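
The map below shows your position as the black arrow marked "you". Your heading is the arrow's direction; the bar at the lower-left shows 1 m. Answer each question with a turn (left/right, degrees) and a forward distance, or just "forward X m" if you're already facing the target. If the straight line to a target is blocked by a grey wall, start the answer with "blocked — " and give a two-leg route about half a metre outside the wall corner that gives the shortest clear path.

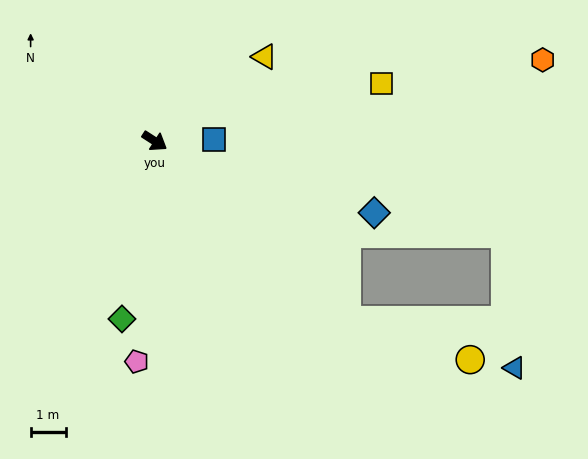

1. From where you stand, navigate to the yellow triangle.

turn left 70°, forward 4.0 m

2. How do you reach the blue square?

turn left 34°, forward 1.7 m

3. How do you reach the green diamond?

turn right 68°, forward 5.2 m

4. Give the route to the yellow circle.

blocked — turn right 10°, forward 7.5 m, then turn left 25°, forward 3.7 m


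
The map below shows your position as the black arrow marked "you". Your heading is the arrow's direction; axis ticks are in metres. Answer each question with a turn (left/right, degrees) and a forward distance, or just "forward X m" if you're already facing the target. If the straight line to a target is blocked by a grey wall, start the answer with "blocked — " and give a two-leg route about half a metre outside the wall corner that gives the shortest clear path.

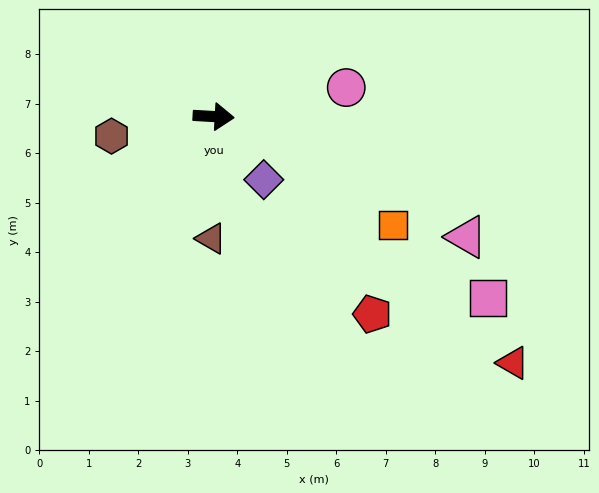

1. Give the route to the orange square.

turn right 28°, forward 4.2 m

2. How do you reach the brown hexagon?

turn right 166°, forward 2.1 m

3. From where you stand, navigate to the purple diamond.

turn right 48°, forward 1.6 m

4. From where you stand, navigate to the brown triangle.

turn right 88°, forward 2.5 m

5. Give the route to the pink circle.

turn left 16°, forward 2.7 m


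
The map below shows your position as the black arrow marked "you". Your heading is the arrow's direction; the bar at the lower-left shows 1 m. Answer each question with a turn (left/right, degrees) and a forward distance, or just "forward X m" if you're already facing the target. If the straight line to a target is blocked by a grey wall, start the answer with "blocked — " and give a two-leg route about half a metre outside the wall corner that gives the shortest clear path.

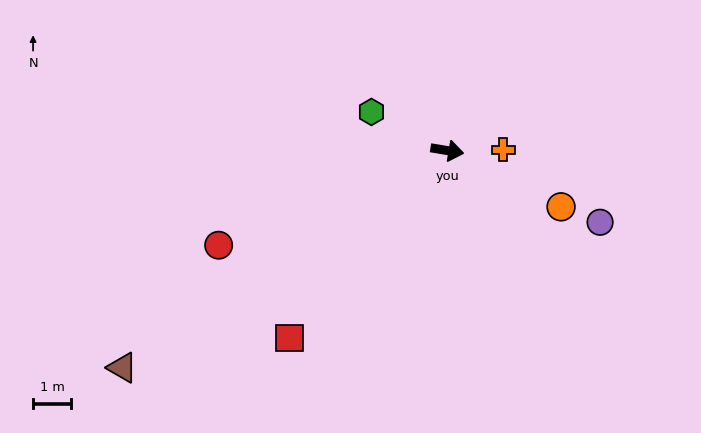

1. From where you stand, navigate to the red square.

turn right 121°, forward 6.5 m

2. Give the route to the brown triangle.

turn right 137°, forward 10.3 m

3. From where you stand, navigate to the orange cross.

turn left 10°, forward 1.5 m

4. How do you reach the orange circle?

turn right 17°, forward 3.3 m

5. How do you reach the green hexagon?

turn left 162°, forward 2.2 m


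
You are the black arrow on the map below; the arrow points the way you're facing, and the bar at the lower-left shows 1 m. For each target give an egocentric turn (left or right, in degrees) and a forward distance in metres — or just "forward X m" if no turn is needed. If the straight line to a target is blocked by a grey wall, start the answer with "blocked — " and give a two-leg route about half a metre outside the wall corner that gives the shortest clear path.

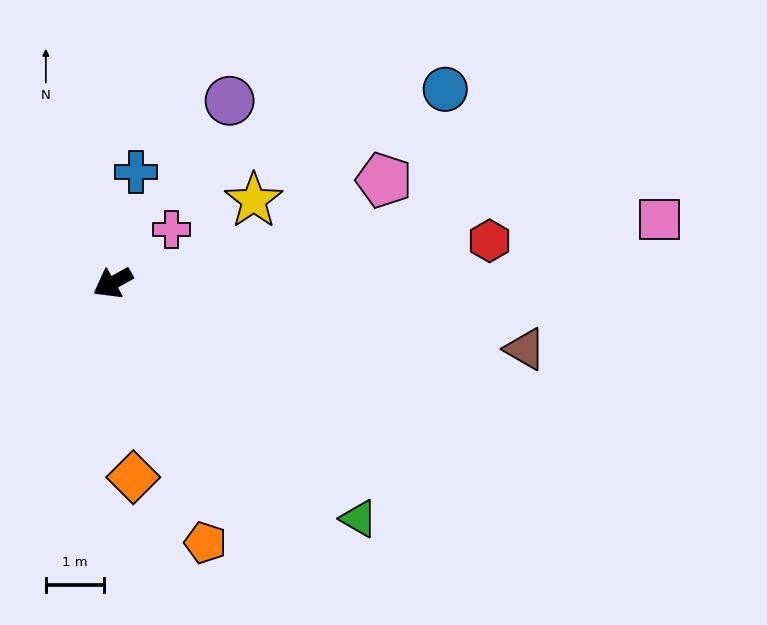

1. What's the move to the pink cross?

turn right 167°, forward 1.4 m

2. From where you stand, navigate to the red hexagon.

turn left 157°, forward 6.5 m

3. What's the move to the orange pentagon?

turn left 80°, forward 4.7 m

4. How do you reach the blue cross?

turn right 131°, forward 1.9 m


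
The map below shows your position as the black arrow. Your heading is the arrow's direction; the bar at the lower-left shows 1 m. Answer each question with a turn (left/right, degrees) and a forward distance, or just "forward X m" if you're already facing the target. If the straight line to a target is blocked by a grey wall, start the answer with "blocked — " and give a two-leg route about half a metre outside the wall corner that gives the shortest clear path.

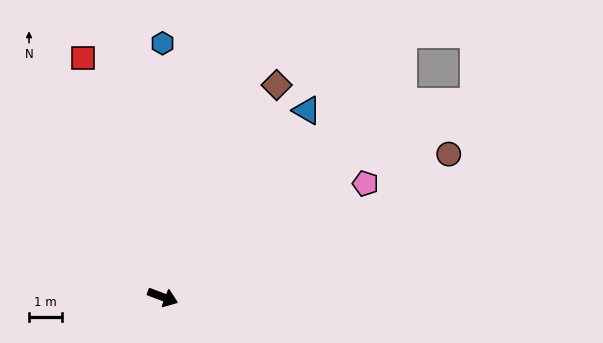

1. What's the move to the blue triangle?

turn left 73°, forward 7.2 m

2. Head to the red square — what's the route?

turn left 129°, forward 7.7 m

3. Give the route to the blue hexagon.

turn left 111°, forward 7.7 m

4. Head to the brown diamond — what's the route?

turn left 83°, forward 7.3 m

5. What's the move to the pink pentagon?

turn left 50°, forward 7.1 m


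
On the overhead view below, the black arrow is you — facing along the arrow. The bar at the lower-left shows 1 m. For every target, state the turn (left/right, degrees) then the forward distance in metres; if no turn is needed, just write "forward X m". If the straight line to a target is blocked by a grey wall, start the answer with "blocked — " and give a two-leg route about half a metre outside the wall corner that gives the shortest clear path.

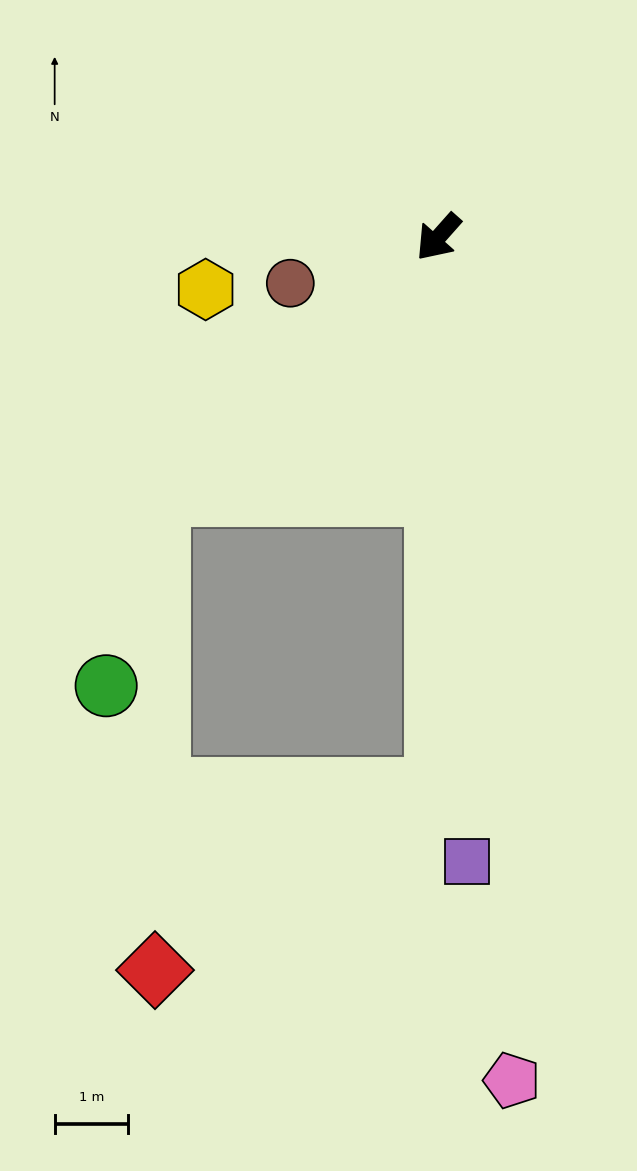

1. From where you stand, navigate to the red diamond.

blocked — turn right 6°, forward 5.2 m, then turn left 47°, forward 6.5 m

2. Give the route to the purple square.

turn left 44°, forward 8.5 m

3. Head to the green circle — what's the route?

blocked — turn right 6°, forward 5.2 m, then turn left 32°, forward 2.7 m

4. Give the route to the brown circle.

turn right 31°, forward 2.1 m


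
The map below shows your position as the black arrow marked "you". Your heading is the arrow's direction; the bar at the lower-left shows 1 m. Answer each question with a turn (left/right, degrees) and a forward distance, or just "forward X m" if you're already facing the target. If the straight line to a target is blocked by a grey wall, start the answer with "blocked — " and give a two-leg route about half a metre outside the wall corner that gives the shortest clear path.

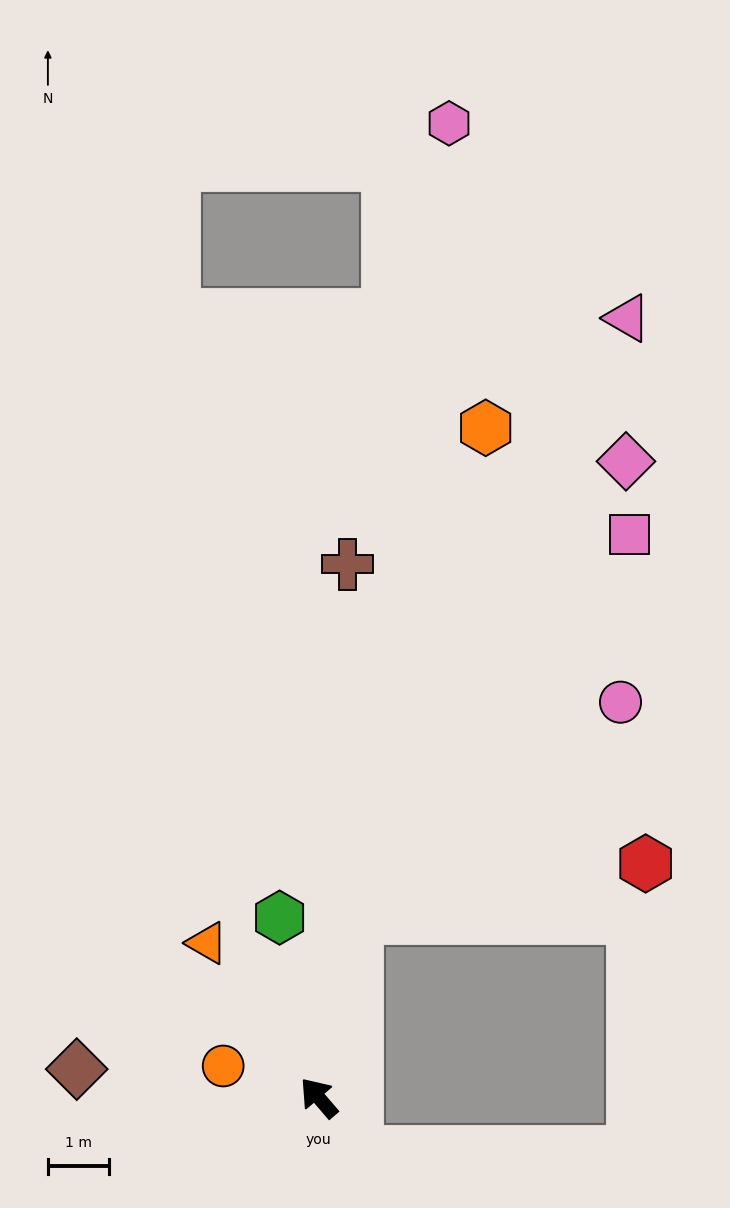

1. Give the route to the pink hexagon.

turn right 48°, forward 16.1 m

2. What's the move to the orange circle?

turn left 31°, forward 1.6 m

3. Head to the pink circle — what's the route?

blocked — turn right 53°, forward 3.0 m, then turn right 38°, forward 5.6 m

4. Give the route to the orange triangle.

turn right 5°, forward 3.1 m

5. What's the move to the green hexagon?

turn right 28°, forward 3.0 m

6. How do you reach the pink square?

blocked — turn right 53°, forward 3.0 m, then turn right 23°, forward 7.7 m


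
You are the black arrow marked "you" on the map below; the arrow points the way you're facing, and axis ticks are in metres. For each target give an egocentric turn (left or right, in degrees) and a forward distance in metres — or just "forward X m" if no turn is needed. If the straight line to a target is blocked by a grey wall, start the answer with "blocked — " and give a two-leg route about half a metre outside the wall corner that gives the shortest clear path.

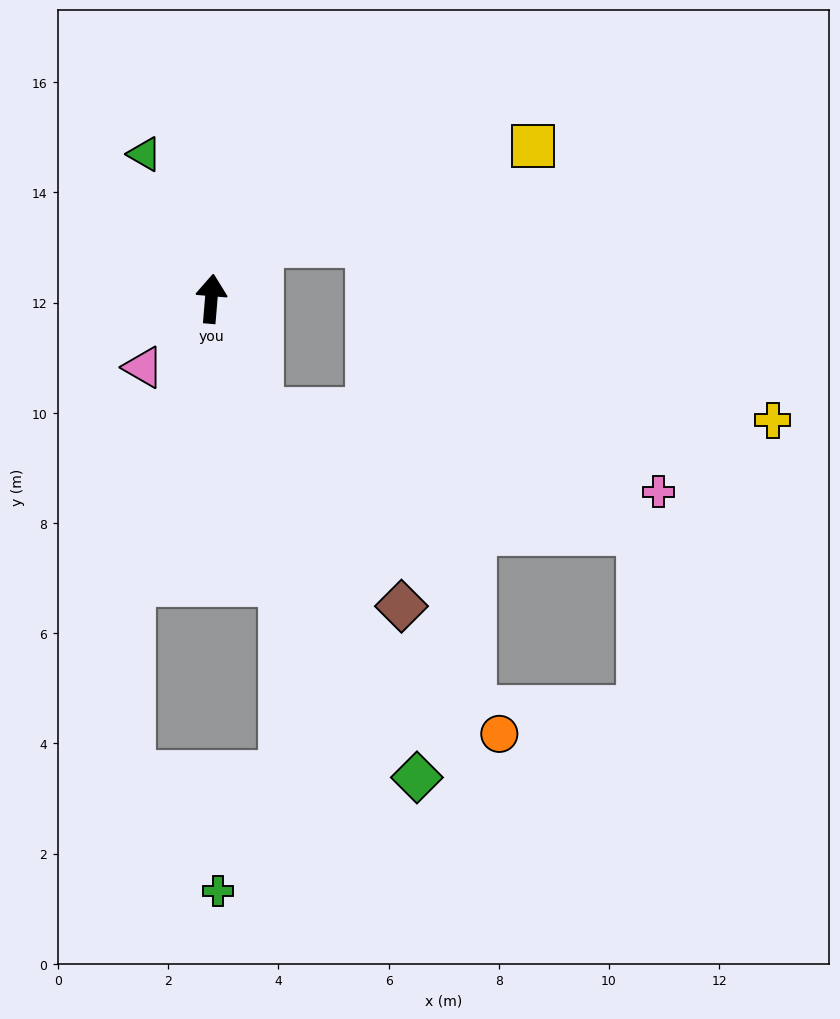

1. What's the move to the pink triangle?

turn left 140°, forward 1.8 m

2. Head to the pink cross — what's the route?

blocked — turn right 152°, forward 2.2 m, then turn left 55°, forward 7.4 m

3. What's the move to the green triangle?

turn left 30°, forward 2.9 m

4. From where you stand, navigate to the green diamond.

turn right 152°, forward 9.5 m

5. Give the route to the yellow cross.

blocked — turn right 152°, forward 2.2 m, then turn left 66°, forward 9.3 m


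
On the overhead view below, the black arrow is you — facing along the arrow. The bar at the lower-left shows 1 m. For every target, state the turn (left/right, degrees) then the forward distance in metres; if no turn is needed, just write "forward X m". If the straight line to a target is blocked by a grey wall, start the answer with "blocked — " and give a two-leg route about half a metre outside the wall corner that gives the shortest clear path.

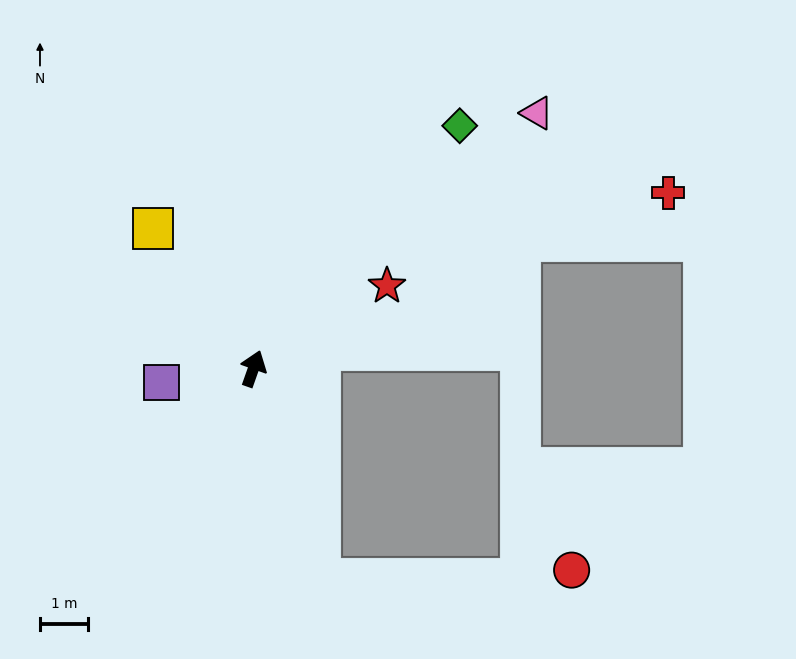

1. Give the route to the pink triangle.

turn right 29°, forward 7.9 m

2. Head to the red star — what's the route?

turn right 39°, forward 3.3 m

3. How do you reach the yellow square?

turn left 55°, forward 3.6 m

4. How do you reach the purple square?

turn left 118°, forward 1.9 m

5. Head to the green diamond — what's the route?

turn right 21°, forward 6.6 m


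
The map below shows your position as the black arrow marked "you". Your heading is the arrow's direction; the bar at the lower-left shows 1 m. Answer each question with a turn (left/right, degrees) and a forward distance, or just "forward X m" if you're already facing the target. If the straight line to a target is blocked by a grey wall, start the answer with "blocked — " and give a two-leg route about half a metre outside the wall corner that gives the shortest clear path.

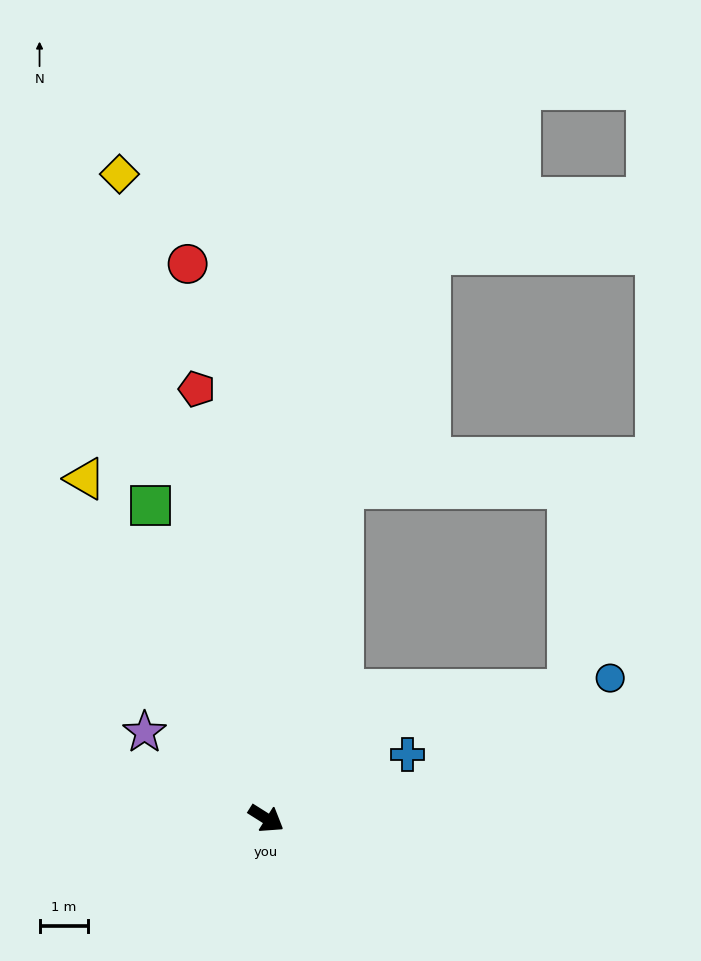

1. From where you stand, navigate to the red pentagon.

turn left 131°, forward 9.0 m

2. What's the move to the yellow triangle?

turn left 150°, forward 8.0 m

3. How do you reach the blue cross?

turn left 57°, forward 3.2 m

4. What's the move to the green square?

turn left 142°, forward 6.9 m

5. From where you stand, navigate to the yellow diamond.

turn left 135°, forward 13.7 m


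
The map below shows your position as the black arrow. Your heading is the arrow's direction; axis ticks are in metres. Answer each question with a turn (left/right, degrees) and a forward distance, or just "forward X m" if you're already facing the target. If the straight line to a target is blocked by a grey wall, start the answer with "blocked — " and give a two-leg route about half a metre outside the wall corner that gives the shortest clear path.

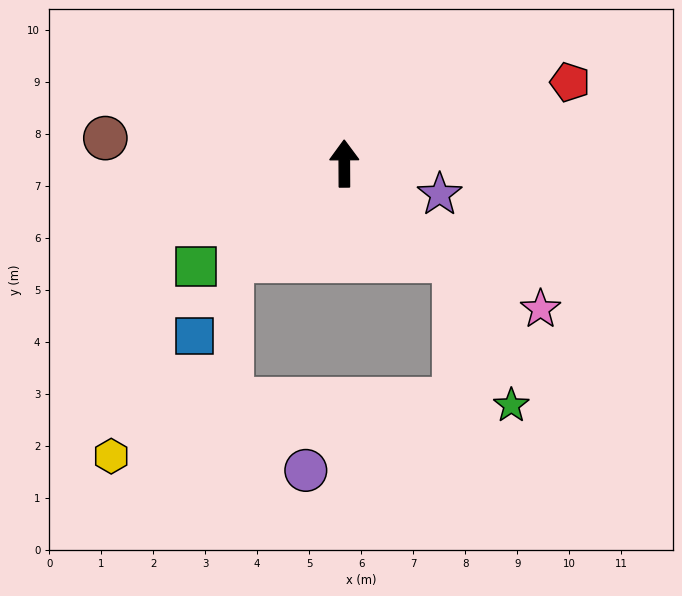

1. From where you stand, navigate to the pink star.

turn right 127°, forward 4.7 m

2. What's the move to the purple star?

turn right 108°, forward 1.9 m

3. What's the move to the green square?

turn left 124°, forward 3.5 m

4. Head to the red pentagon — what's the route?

turn right 70°, forward 4.6 m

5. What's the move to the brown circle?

turn left 84°, forward 4.6 m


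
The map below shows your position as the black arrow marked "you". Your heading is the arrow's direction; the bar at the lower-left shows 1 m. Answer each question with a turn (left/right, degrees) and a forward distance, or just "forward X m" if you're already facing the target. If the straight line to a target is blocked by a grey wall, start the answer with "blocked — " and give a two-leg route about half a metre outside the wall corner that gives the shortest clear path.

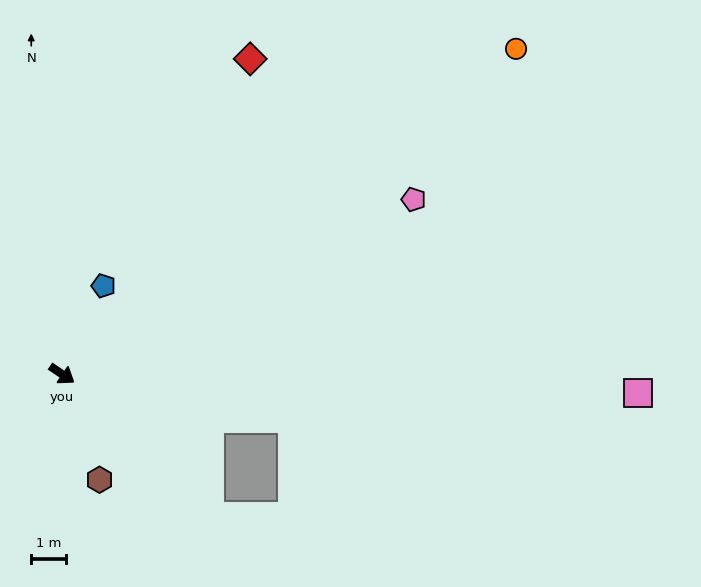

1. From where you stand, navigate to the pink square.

turn left 32°, forward 16.7 m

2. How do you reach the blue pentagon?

turn left 99°, forward 2.8 m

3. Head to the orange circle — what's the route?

turn left 70°, forward 16.2 m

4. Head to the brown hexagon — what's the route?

turn right 36°, forward 3.2 m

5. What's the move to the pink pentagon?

turn left 61°, forward 11.4 m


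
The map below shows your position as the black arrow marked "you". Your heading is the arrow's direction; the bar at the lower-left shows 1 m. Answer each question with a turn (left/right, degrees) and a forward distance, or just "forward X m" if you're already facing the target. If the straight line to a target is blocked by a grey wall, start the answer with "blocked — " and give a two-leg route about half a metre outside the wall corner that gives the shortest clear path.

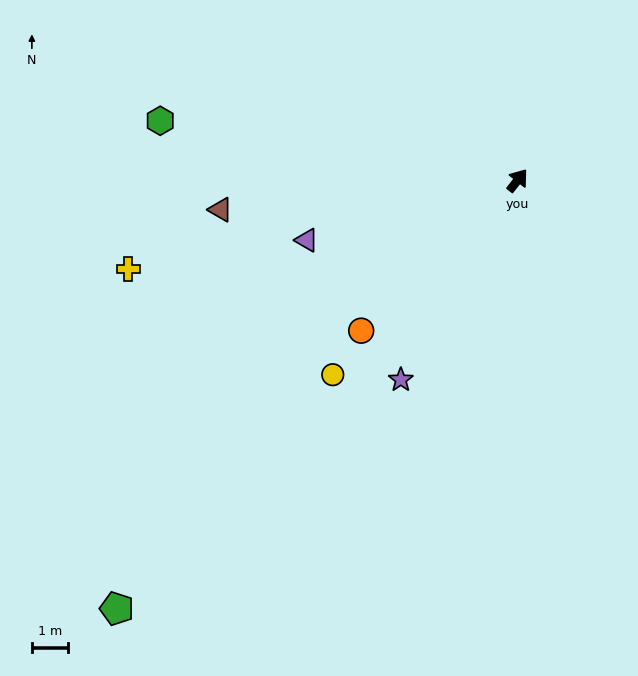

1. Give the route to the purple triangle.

turn left 144°, forward 6.1 m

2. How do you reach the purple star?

turn right 172°, forward 6.4 m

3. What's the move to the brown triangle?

turn left 134°, forward 8.2 m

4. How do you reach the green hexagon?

turn left 119°, forward 10.0 m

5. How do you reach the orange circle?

turn left 172°, forward 6.0 m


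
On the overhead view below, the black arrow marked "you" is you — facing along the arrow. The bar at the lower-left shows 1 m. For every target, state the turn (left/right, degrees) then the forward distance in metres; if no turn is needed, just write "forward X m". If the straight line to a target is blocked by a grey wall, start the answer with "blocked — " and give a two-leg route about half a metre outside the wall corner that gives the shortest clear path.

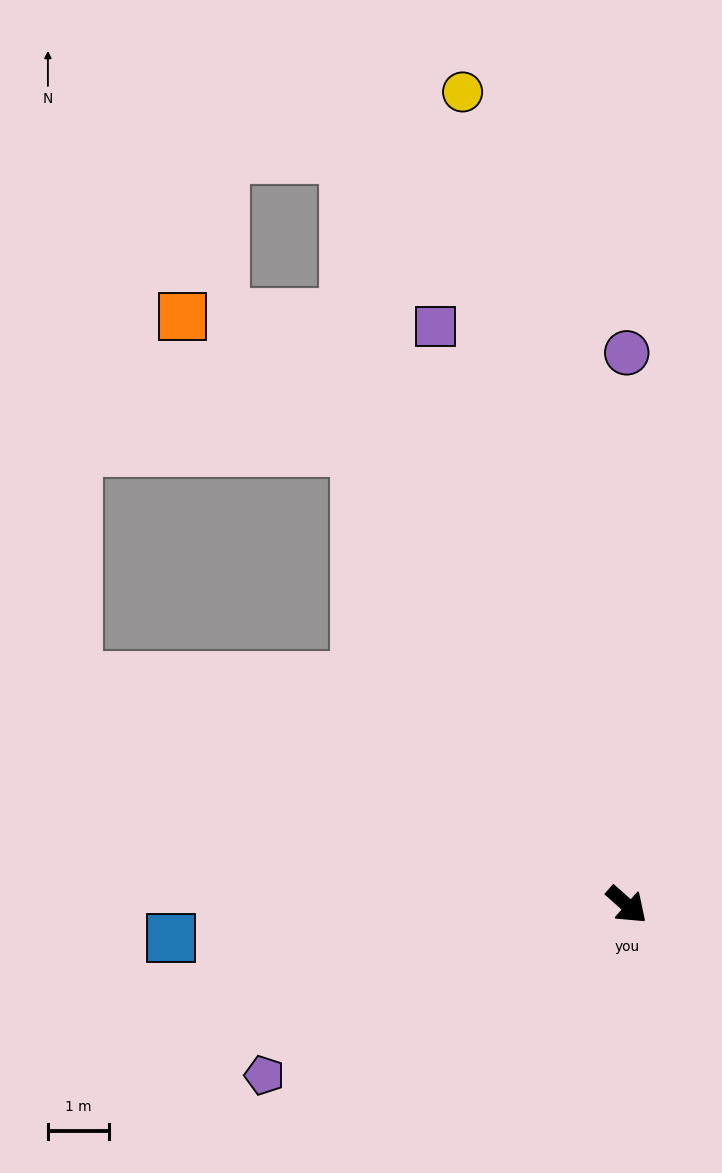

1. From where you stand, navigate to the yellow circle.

turn left 143°, forward 13.5 m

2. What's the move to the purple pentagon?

turn right 113°, forward 6.5 m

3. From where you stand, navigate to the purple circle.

turn left 132°, forward 9.0 m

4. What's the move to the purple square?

turn left 150°, forward 9.9 m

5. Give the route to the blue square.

turn right 134°, forward 7.4 m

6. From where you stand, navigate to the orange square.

blocked — turn left 162°, forward 8.6 m, then turn left 22°, forward 3.6 m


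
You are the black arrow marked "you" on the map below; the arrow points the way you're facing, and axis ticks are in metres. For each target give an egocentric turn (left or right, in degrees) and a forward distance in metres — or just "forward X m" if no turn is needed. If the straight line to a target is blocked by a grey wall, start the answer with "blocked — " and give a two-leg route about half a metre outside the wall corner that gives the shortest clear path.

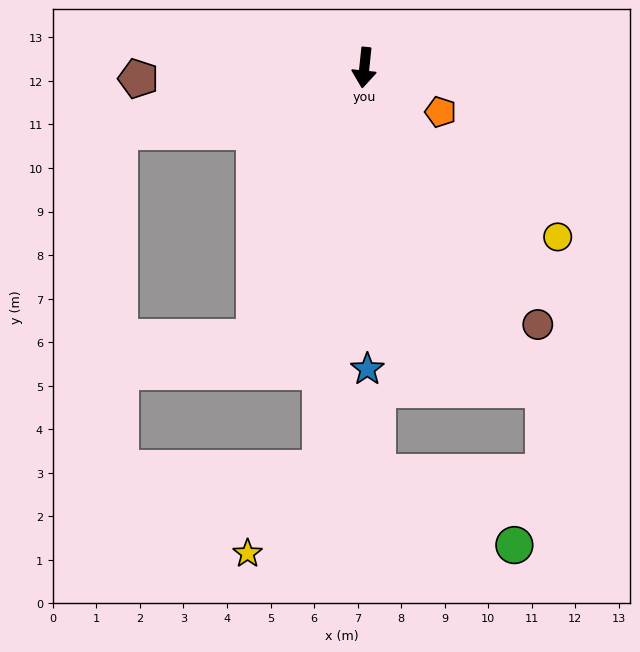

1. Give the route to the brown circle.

turn left 40°, forward 7.1 m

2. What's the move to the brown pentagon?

turn right 81°, forward 5.2 m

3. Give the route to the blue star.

turn left 7°, forward 6.9 m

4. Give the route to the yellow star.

blocked — forward 9.3 m, then turn right 35°, forward 2.6 m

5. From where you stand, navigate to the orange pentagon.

turn left 66°, forward 2.0 m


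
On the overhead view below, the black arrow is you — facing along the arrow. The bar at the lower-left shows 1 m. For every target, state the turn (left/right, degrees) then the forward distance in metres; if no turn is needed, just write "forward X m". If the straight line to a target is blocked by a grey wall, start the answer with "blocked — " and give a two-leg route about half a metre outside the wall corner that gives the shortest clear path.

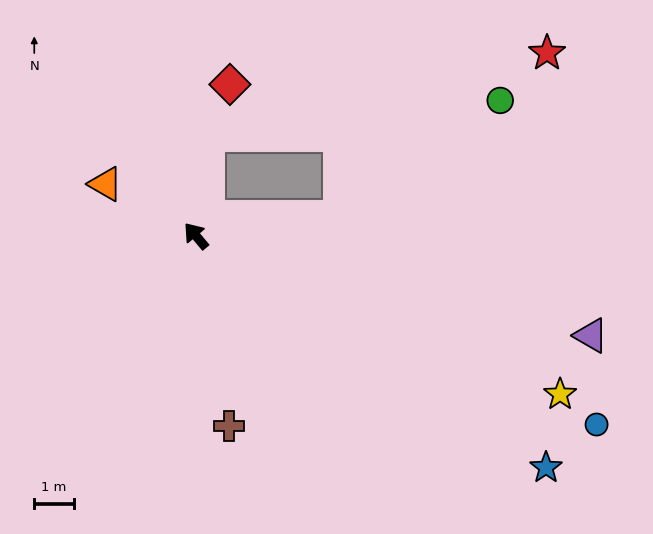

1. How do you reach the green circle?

blocked — turn right 122°, forward 3.7 m, then turn left 28°, forward 5.0 m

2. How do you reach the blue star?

turn right 163°, forward 10.6 m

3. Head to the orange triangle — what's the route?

turn left 20°, forward 2.6 m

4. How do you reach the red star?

blocked — turn right 47°, forward 2.6 m, then turn right 69°, forward 8.8 m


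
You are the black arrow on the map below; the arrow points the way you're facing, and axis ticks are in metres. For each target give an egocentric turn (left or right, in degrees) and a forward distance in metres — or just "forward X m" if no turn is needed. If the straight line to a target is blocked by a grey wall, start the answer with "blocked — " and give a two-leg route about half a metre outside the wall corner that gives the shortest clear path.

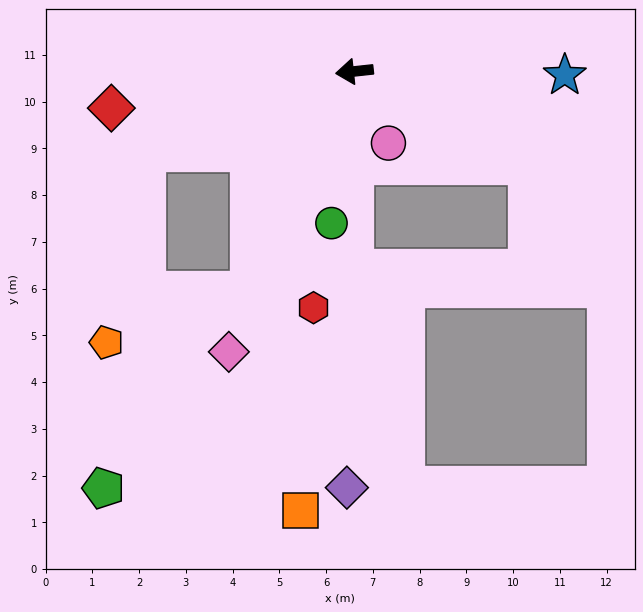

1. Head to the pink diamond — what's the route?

turn left 60°, forward 6.6 m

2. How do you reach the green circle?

turn left 75°, forward 3.3 m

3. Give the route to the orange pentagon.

blocked — turn left 58°, forward 5.2 m, then turn right 44°, forward 3.3 m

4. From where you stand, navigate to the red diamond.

turn left 2°, forward 5.3 m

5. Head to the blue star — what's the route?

turn left 173°, forward 4.5 m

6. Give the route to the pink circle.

turn left 109°, forward 1.7 m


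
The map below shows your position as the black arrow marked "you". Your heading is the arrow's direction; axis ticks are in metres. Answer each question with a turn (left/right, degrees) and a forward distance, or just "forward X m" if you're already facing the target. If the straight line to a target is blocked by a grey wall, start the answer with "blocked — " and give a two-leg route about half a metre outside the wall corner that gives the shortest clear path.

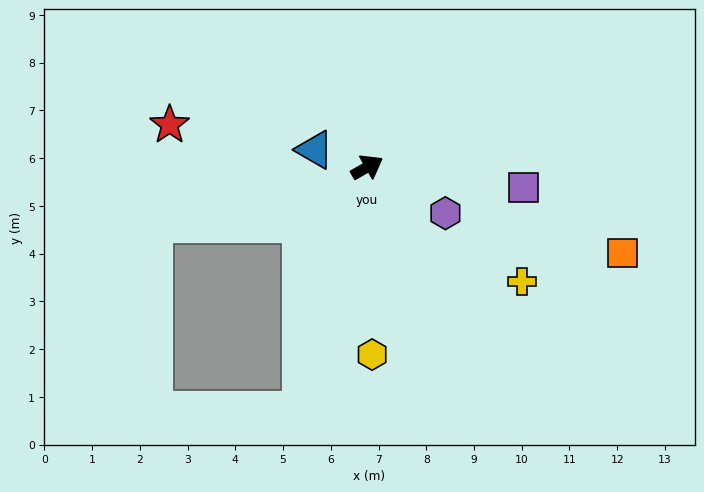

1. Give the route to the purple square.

turn right 37°, forward 3.3 m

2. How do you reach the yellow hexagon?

turn right 118°, forward 3.9 m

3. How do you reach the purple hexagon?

turn right 60°, forward 1.9 m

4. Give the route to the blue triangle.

turn left 132°, forward 1.2 m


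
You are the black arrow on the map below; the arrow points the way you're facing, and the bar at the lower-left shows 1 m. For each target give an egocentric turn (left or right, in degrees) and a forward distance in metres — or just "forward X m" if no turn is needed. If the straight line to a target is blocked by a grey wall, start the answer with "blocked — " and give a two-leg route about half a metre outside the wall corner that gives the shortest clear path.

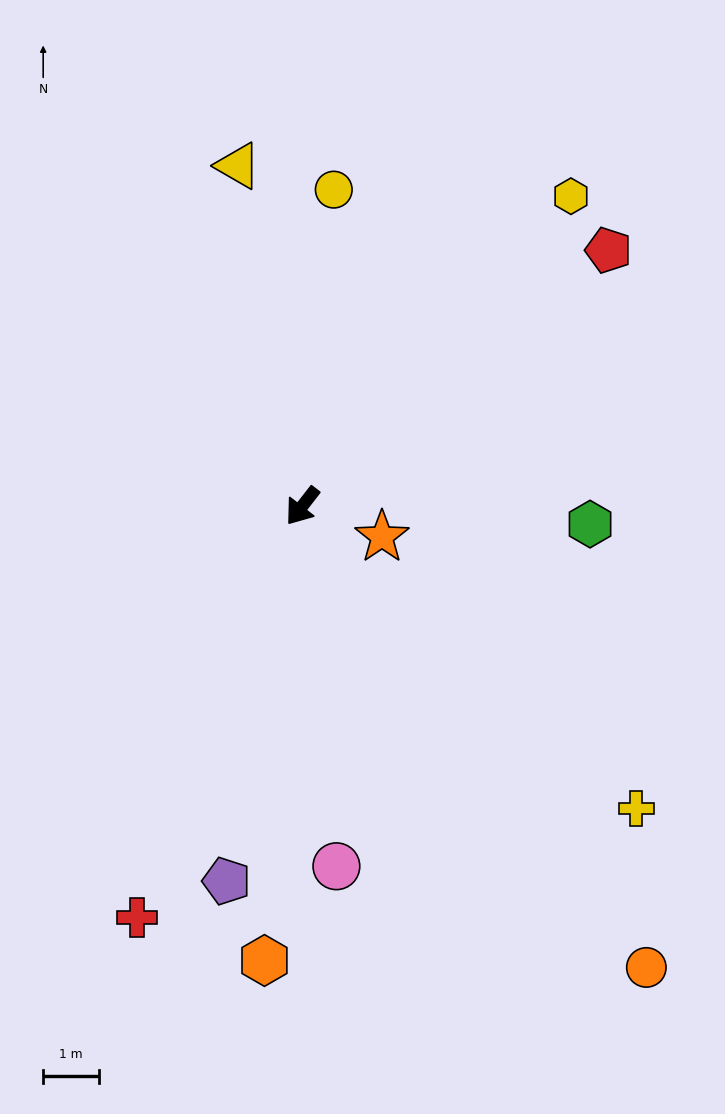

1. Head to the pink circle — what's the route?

turn left 43°, forward 6.5 m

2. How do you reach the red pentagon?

turn left 168°, forward 7.2 m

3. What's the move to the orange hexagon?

turn left 33°, forward 8.2 m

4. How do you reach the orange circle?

turn left 75°, forward 10.3 m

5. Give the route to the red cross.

turn left 16°, forward 8.0 m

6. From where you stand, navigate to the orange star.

turn left 107°, forward 1.5 m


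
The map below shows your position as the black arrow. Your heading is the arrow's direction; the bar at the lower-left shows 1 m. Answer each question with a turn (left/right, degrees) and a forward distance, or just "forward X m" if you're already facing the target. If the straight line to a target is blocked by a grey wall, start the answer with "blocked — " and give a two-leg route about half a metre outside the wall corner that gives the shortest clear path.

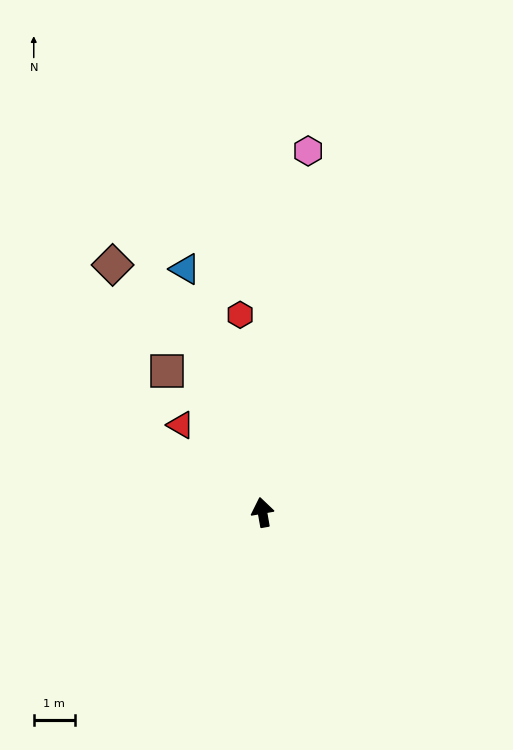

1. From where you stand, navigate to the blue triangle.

turn left 8°, forward 6.2 m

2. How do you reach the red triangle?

turn left 33°, forward 2.9 m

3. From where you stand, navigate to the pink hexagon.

turn right 17°, forward 8.8 m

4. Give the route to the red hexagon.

turn right 4°, forward 4.8 m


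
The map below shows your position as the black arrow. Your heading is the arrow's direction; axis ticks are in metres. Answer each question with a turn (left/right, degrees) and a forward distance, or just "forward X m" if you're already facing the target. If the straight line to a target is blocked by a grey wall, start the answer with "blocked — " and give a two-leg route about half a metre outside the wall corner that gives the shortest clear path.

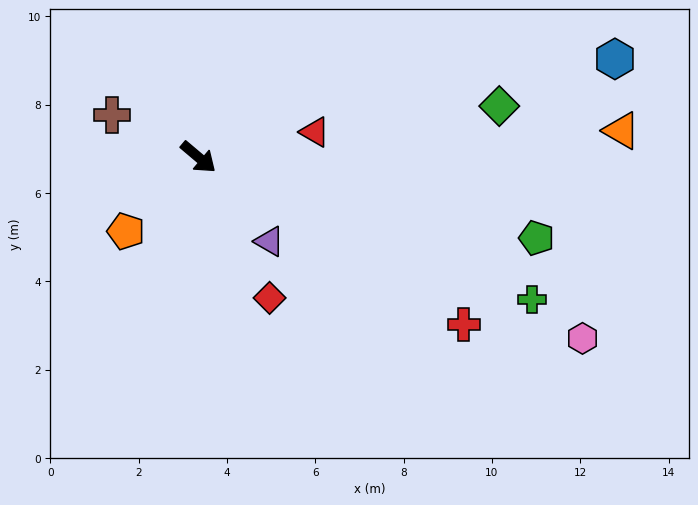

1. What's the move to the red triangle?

turn left 52°, forward 2.7 m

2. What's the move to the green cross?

turn left 17°, forward 8.2 m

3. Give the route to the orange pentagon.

turn right 94°, forward 2.3 m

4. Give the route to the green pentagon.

turn left 27°, forward 7.9 m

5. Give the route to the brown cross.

turn right 166°, forward 2.2 m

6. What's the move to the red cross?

turn left 8°, forward 7.1 m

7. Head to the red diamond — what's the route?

turn right 23°, forward 3.6 m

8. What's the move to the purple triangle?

turn right 10°, forward 2.5 m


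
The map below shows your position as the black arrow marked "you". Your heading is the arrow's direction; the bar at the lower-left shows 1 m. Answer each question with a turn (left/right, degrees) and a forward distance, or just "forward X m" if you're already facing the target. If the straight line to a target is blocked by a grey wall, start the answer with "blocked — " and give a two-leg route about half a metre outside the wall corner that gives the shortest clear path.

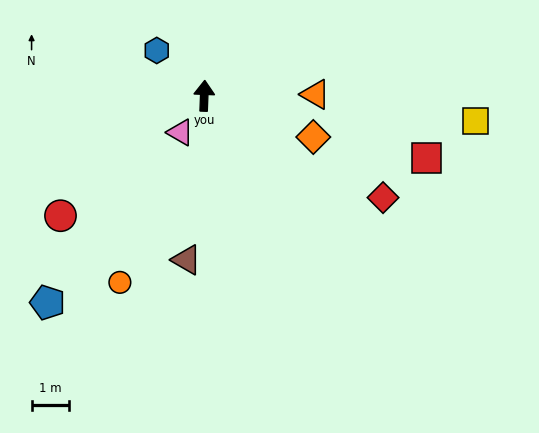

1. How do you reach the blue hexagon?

turn left 48°, forward 1.8 m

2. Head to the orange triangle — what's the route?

turn right 87°, forward 3.0 m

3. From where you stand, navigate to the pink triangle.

turn left 149°, forward 1.2 m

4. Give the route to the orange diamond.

turn right 109°, forward 3.1 m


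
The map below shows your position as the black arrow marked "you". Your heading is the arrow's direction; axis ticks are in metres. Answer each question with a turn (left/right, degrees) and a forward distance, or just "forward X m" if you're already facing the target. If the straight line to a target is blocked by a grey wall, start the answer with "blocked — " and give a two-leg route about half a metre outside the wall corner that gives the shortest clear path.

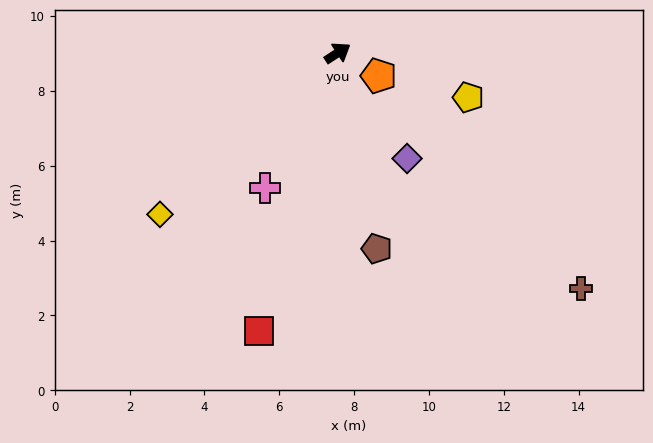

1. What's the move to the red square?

turn right 139°, forward 7.7 m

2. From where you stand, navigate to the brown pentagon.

turn right 112°, forward 5.3 m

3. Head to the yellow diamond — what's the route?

turn right 171°, forward 6.4 m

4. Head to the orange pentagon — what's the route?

turn right 62°, forward 1.3 m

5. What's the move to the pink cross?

turn right 151°, forward 4.1 m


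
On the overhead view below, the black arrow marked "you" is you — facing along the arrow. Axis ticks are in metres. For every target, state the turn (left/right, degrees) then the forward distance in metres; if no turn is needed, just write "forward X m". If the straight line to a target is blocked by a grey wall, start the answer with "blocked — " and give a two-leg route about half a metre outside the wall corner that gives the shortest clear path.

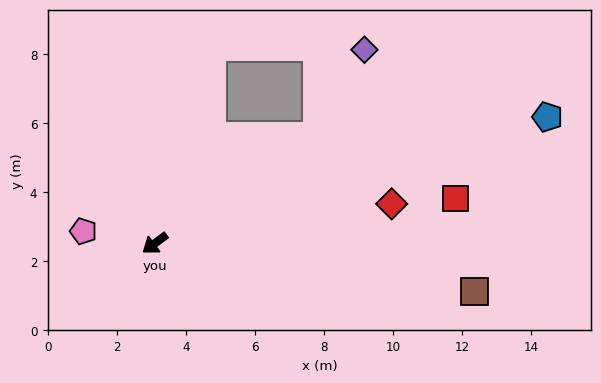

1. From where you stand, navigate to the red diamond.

turn left 153°, forward 7.0 m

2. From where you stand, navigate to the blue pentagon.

turn left 161°, forward 12.0 m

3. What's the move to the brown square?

turn left 135°, forward 9.4 m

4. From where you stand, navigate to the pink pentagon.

turn right 46°, forward 2.1 m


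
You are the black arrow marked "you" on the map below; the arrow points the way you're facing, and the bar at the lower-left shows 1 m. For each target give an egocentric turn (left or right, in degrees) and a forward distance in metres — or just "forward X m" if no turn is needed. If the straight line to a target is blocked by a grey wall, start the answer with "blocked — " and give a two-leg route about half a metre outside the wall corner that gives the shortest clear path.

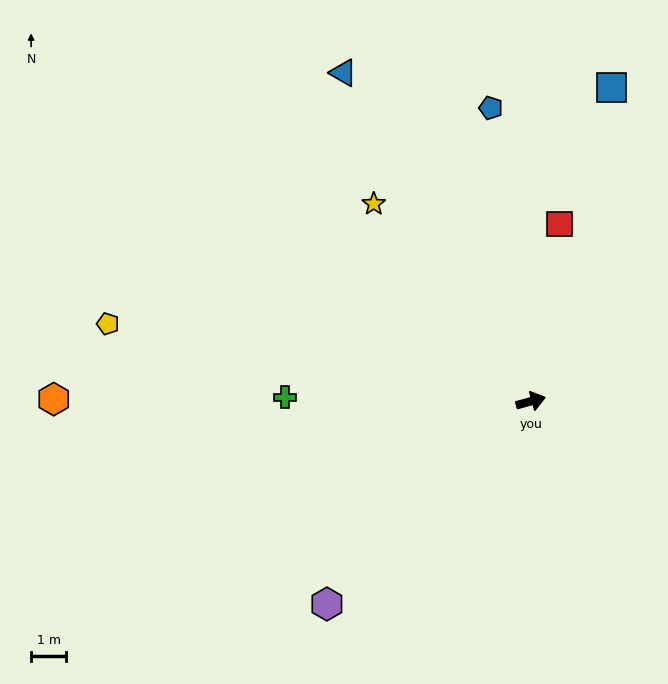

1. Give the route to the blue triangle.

turn left 104°, forward 10.8 m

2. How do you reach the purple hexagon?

turn right 151°, forward 8.2 m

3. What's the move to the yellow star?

turn left 113°, forward 7.2 m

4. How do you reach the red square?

turn left 66°, forward 5.1 m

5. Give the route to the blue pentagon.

turn left 82°, forward 8.4 m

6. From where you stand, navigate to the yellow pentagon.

turn left 154°, forward 12.2 m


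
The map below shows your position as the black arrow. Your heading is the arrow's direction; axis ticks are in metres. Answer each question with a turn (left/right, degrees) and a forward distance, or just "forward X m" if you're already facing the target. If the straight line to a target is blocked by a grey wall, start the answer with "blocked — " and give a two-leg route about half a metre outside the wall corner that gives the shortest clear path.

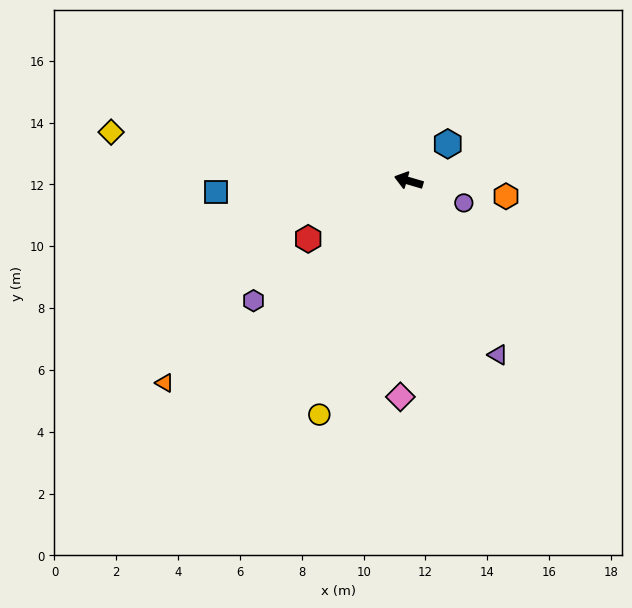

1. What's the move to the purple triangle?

turn left 134°, forward 6.3 m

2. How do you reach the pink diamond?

turn left 104°, forward 7.0 m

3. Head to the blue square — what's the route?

turn left 20°, forward 6.2 m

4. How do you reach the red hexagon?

turn left 46°, forward 3.8 m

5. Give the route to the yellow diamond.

turn left 7°, forward 9.8 m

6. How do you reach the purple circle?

turn left 175°, forward 1.9 m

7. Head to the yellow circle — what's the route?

turn left 85°, forward 8.1 m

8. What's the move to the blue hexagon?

turn right 120°, forward 1.7 m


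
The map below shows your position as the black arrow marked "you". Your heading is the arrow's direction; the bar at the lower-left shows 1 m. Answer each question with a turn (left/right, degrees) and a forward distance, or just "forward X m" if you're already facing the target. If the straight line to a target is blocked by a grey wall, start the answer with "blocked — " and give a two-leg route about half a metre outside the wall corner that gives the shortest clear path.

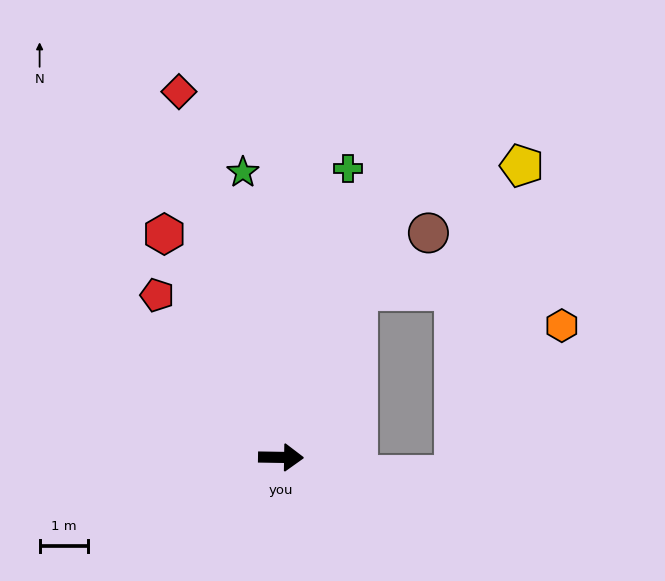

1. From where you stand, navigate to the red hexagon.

turn left 118°, forward 5.2 m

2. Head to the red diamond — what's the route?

turn left 106°, forward 7.9 m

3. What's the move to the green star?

turn left 98°, forward 6.0 m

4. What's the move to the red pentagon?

turn left 128°, forward 4.2 m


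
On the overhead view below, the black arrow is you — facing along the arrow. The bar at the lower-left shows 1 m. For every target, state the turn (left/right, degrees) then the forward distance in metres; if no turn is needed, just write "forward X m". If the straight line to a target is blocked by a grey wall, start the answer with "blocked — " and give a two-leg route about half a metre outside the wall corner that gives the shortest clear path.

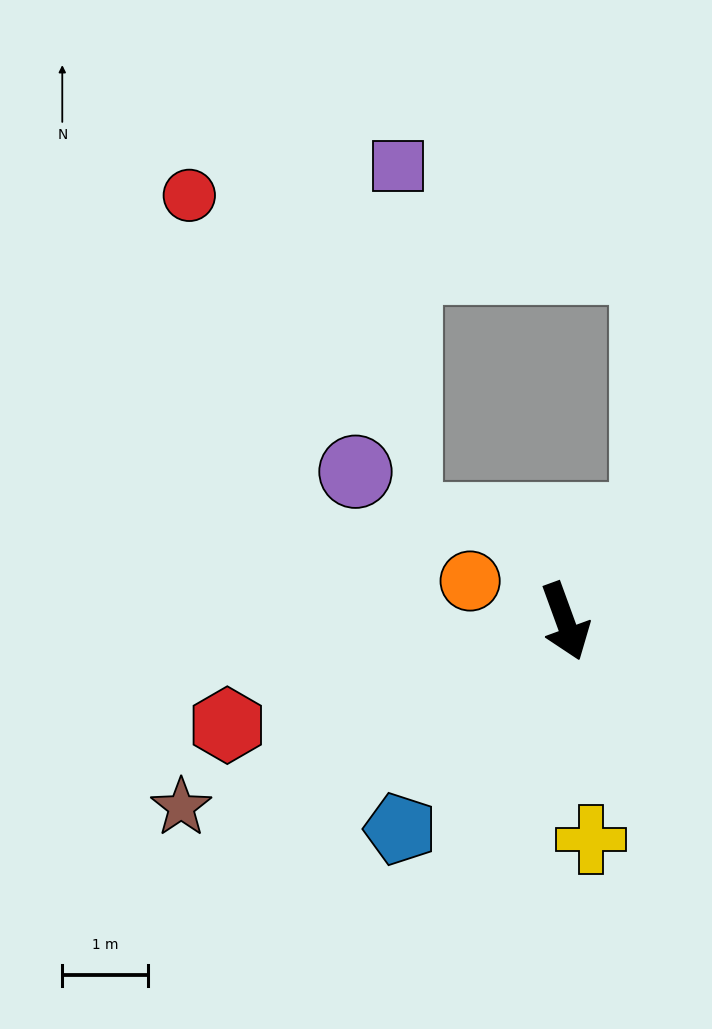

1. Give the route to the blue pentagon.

turn right 58°, forward 3.1 m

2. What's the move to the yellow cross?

turn right 13°, forward 2.6 m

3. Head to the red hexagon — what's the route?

turn right 93°, forward 4.1 m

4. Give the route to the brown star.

turn right 84°, forward 5.0 m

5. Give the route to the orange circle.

turn right 133°, forward 1.2 m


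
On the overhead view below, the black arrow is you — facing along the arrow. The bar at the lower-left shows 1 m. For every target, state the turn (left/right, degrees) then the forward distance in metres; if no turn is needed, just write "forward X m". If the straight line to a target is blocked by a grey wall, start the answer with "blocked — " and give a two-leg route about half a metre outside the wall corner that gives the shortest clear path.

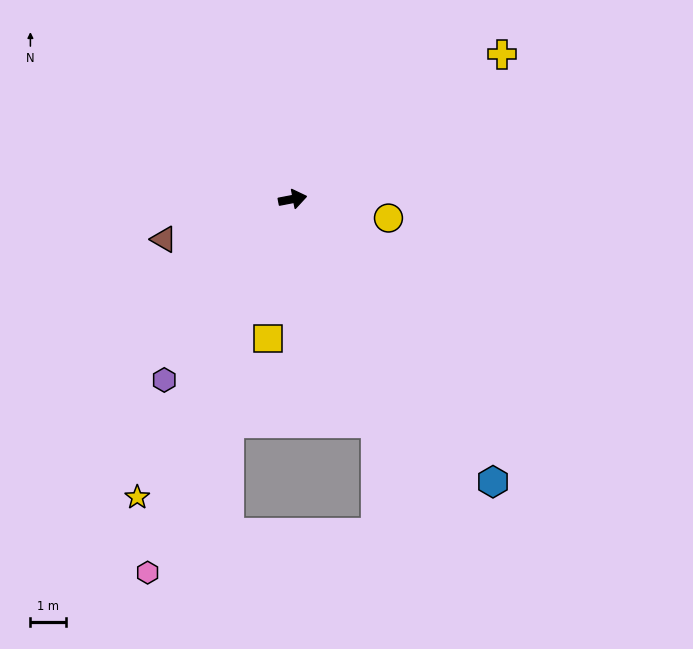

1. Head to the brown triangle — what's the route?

turn right 174°, forward 3.8 m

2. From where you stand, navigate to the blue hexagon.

turn right 66°, forward 9.8 m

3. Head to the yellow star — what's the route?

turn right 128°, forward 9.5 m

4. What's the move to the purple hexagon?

turn right 136°, forward 6.3 m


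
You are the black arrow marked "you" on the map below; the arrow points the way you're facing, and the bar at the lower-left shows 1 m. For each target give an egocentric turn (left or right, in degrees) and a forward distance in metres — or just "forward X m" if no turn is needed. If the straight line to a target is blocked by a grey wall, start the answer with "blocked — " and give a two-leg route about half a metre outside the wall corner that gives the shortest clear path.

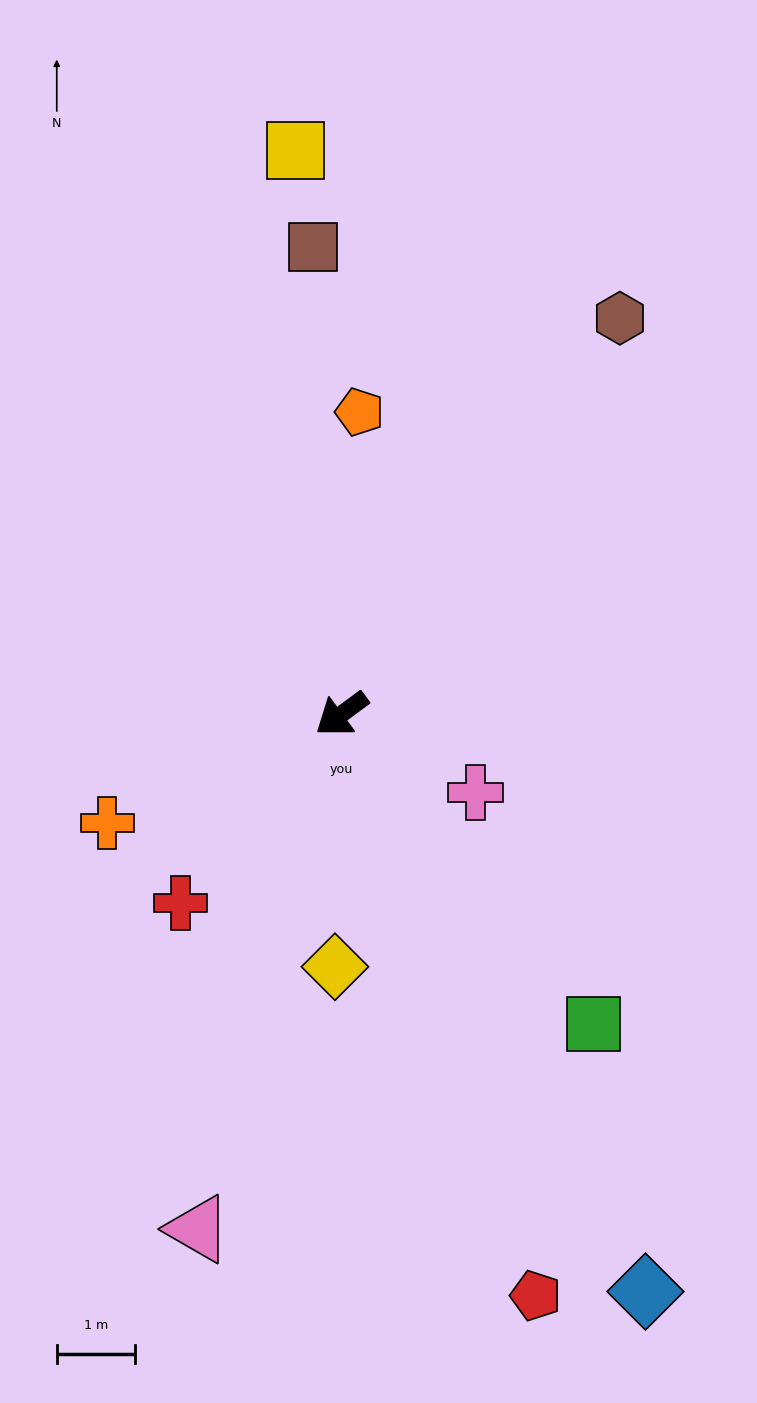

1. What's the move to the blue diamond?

turn left 81°, forward 8.4 m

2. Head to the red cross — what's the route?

turn left 13°, forward 3.2 m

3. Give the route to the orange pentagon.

turn right 130°, forward 3.9 m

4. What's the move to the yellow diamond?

turn left 52°, forward 3.2 m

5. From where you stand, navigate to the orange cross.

turn right 11°, forward 3.3 m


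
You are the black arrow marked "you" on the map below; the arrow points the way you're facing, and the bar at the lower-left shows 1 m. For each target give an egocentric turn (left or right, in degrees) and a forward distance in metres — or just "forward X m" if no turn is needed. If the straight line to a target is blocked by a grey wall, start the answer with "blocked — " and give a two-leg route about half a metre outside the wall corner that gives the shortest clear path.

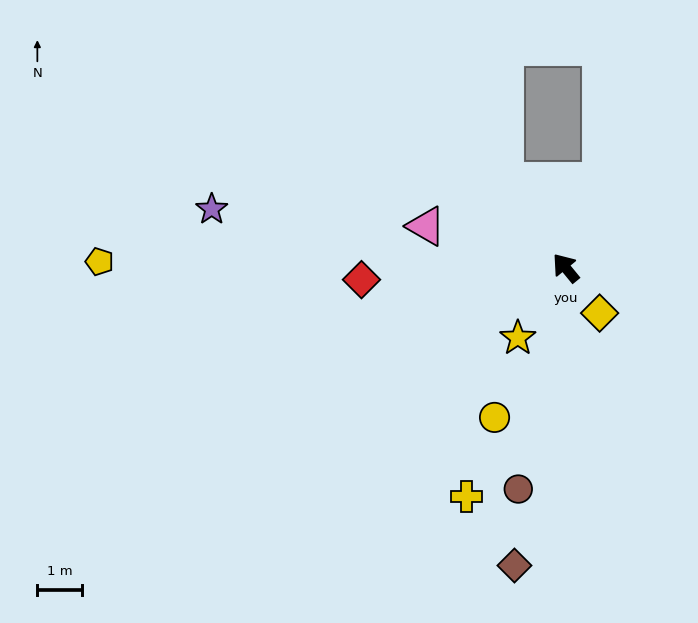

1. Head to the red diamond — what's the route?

turn left 54°, forward 4.6 m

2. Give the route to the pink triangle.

turn left 34°, forward 3.3 m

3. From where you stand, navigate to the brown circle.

turn left 129°, forward 5.1 m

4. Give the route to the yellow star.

turn left 106°, forward 1.9 m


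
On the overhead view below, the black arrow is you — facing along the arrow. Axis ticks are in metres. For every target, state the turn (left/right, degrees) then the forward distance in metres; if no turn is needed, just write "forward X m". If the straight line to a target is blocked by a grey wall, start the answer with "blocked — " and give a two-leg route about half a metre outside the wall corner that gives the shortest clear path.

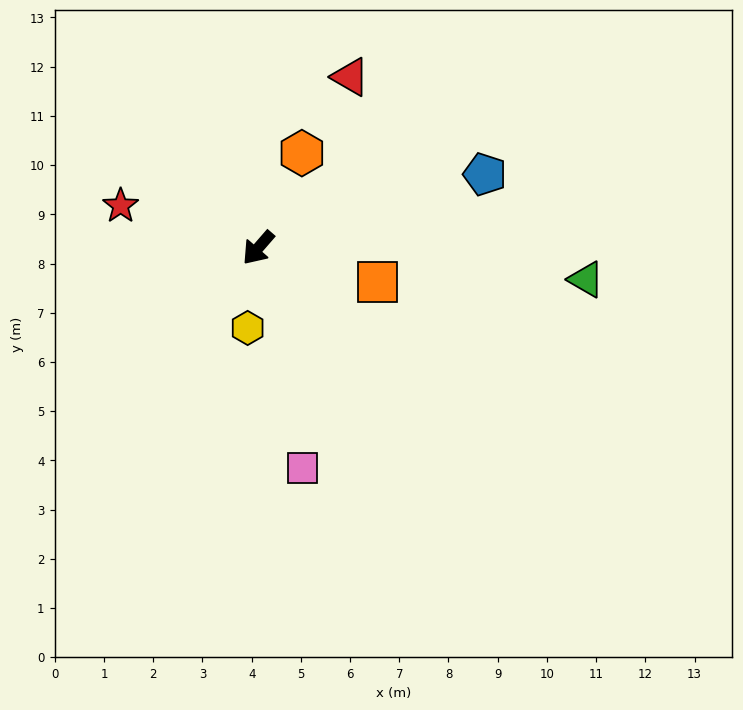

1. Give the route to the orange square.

turn left 115°, forward 2.5 m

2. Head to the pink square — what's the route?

turn left 52°, forward 4.6 m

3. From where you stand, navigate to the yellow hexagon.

turn left 33°, forward 1.6 m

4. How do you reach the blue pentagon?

turn left 149°, forward 4.8 m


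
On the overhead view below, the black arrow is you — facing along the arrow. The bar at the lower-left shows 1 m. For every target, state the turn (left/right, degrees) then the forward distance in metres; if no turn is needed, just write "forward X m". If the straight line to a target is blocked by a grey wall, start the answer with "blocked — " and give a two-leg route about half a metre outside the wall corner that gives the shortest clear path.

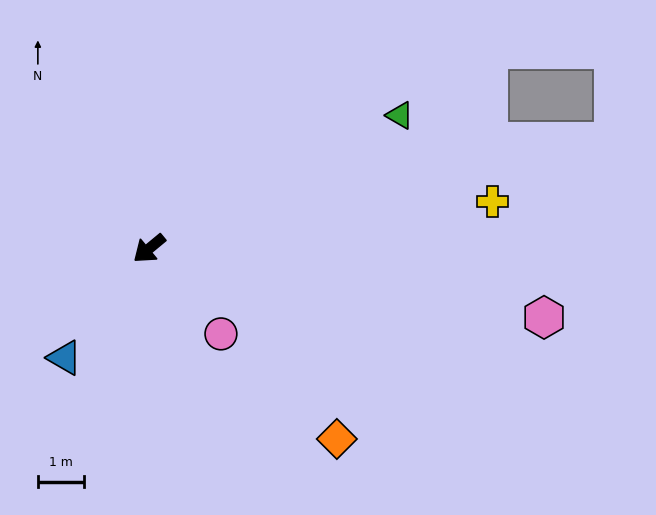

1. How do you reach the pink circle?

turn left 90°, forward 2.4 m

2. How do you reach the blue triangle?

turn left 13°, forward 3.0 m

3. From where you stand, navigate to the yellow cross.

turn left 148°, forward 7.4 m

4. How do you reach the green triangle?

turn left 168°, forward 6.1 m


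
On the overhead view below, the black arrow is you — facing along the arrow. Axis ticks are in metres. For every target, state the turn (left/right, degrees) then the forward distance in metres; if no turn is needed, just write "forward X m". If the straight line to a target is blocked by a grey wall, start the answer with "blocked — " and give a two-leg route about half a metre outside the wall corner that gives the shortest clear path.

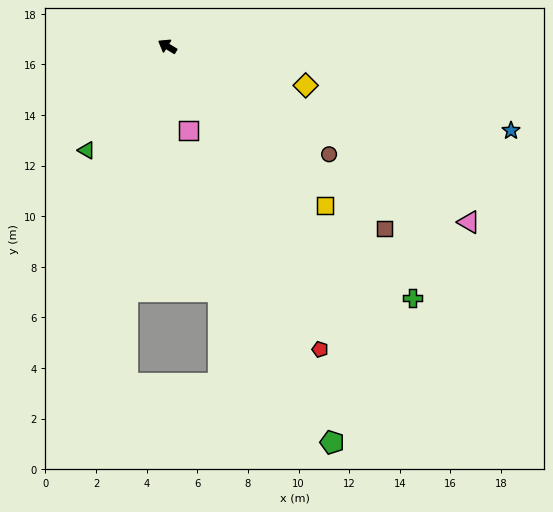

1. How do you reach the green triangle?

turn left 83°, forward 5.2 m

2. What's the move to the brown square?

turn left 171°, forward 11.2 m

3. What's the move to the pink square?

turn left 135°, forward 3.4 m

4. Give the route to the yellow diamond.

turn right 165°, forward 5.7 m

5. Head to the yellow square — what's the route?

turn left 166°, forward 8.9 m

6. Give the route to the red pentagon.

turn left 148°, forward 13.4 m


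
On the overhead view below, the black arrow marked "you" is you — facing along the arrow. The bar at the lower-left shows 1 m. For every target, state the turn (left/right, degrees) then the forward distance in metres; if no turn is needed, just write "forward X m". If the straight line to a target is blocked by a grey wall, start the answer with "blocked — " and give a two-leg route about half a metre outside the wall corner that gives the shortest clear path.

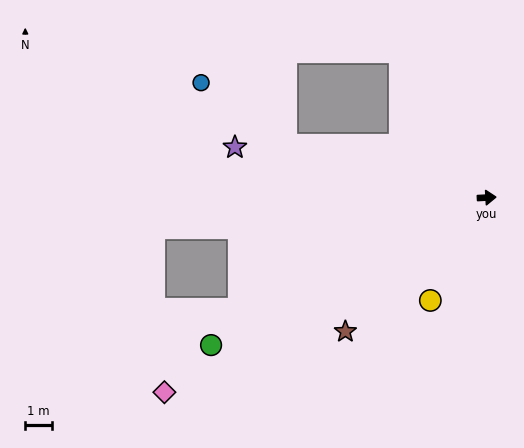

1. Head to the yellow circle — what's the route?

turn right 122°, forward 4.4 m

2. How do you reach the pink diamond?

turn right 152°, forward 14.1 m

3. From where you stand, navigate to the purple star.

turn left 166°, forward 9.6 m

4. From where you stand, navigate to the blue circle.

blocked — turn left 162°, forward 7.8 m, then turn right 21°, forward 3.9 m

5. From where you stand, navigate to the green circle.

turn right 155°, forward 11.7 m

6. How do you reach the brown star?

turn right 140°, forward 7.3 m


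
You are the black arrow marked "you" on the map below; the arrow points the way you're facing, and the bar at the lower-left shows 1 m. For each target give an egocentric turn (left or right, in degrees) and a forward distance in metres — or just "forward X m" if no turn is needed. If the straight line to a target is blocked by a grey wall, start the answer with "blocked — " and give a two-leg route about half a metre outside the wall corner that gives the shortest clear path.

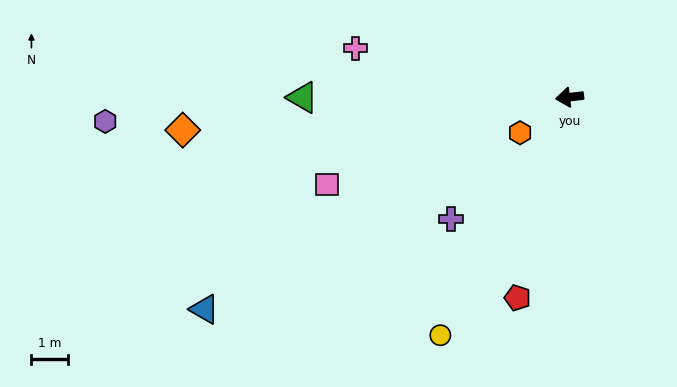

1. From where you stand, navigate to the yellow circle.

turn left 55°, forward 7.5 m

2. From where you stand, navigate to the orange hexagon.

turn left 29°, forward 1.7 m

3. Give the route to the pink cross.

turn right 20°, forward 6.1 m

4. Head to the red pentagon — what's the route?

turn left 69°, forward 5.7 m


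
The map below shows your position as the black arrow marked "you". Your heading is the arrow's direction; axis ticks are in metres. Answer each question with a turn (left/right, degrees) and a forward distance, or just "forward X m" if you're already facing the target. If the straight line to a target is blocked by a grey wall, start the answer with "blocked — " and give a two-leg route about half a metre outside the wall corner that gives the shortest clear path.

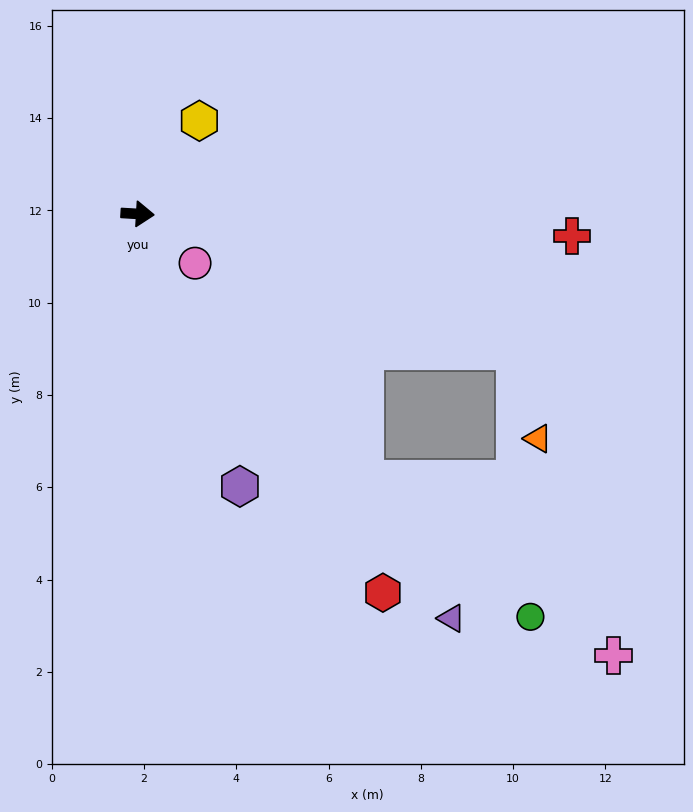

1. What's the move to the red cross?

forward 9.4 m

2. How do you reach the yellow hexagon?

turn left 60°, forward 2.4 m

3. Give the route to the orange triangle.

blocked — turn right 16°, forward 8.7 m, then turn right 57°, forward 2.0 m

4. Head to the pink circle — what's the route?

turn right 37°, forward 1.6 m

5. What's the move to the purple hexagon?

turn right 66°, forward 6.3 m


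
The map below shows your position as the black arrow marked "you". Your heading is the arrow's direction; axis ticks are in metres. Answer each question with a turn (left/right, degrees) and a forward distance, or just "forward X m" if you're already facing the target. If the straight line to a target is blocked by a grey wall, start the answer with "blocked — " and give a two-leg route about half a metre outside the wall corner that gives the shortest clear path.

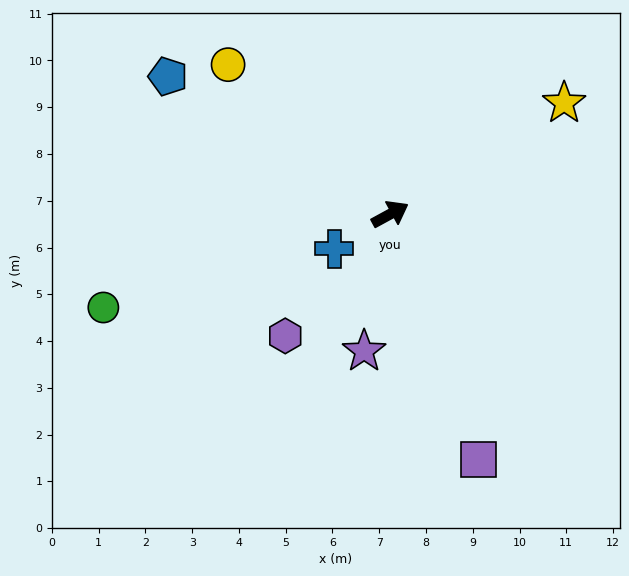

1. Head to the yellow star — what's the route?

turn left 4°, forward 4.4 m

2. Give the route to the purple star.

turn right 129°, forward 3.0 m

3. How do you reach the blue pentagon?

turn left 120°, forward 5.6 m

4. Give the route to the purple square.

turn right 99°, forward 5.6 m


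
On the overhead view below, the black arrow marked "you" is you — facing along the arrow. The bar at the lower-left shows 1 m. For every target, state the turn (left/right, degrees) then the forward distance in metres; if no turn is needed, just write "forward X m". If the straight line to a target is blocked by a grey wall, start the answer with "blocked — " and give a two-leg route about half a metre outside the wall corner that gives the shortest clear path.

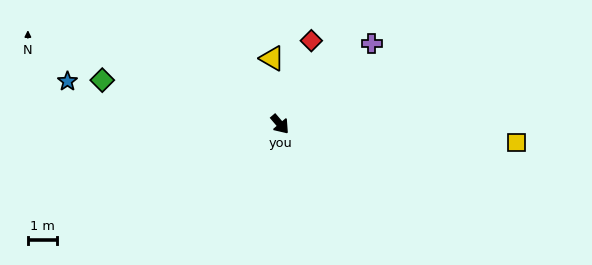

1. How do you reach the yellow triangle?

turn left 146°, forward 2.3 m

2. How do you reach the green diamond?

turn right 145°, forward 6.3 m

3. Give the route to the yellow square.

turn left 45°, forward 8.1 m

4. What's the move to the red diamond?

turn left 119°, forward 3.0 m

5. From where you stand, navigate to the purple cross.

turn left 91°, forward 4.2 m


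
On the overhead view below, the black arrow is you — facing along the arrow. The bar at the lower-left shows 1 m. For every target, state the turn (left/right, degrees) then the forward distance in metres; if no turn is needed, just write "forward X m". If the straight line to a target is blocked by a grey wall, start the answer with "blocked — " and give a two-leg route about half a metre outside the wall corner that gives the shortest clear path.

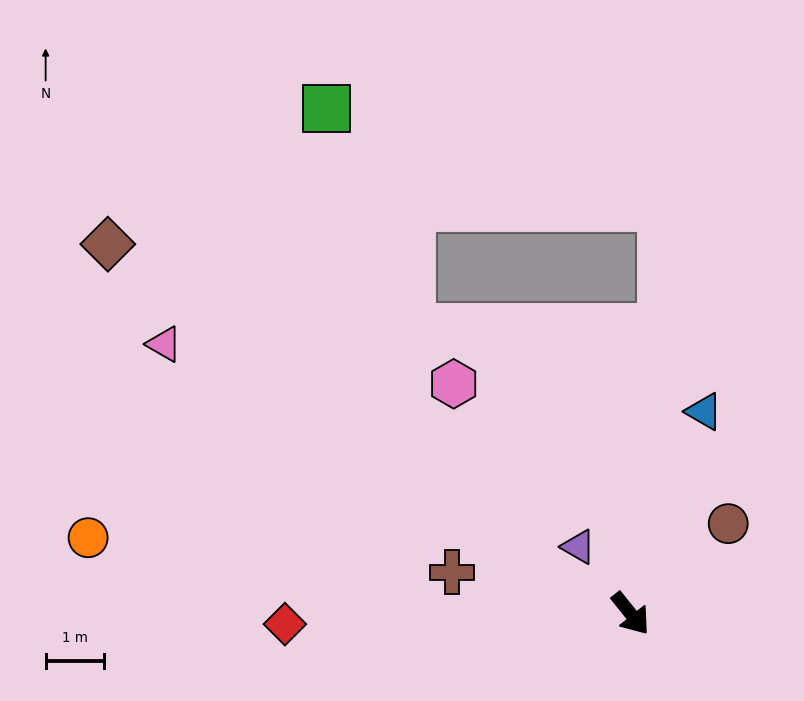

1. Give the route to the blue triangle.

turn left 121°, forward 3.7 m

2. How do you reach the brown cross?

turn right 142°, forward 3.2 m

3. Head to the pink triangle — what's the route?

turn right 159°, forward 9.3 m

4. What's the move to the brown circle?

turn left 94°, forward 2.3 m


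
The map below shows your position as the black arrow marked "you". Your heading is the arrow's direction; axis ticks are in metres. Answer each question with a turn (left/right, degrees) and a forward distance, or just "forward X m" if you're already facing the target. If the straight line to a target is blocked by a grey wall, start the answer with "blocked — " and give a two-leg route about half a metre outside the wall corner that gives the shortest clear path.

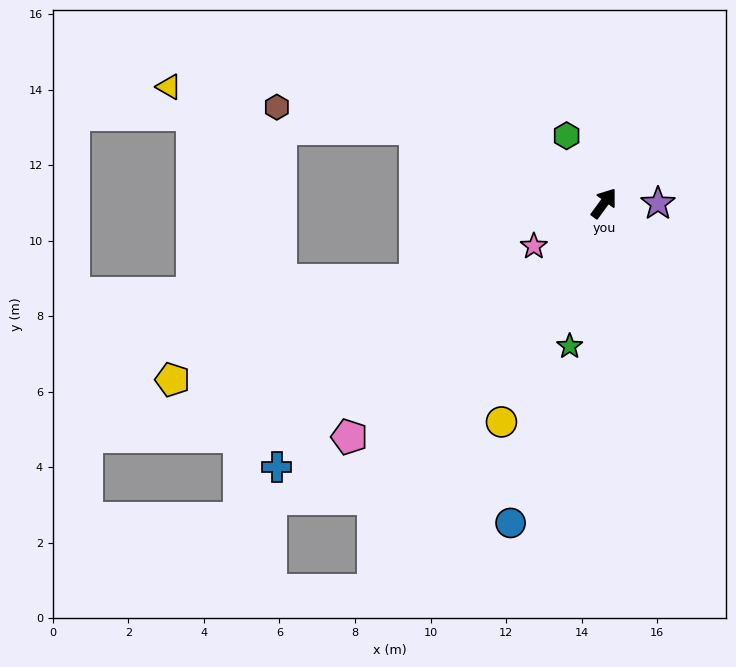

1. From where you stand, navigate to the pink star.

turn left 158°, forward 2.2 m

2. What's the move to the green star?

turn right 157°, forward 3.9 m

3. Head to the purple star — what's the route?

turn right 54°, forward 1.4 m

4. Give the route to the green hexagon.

turn left 65°, forward 2.0 m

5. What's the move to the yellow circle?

turn right 169°, forward 6.4 m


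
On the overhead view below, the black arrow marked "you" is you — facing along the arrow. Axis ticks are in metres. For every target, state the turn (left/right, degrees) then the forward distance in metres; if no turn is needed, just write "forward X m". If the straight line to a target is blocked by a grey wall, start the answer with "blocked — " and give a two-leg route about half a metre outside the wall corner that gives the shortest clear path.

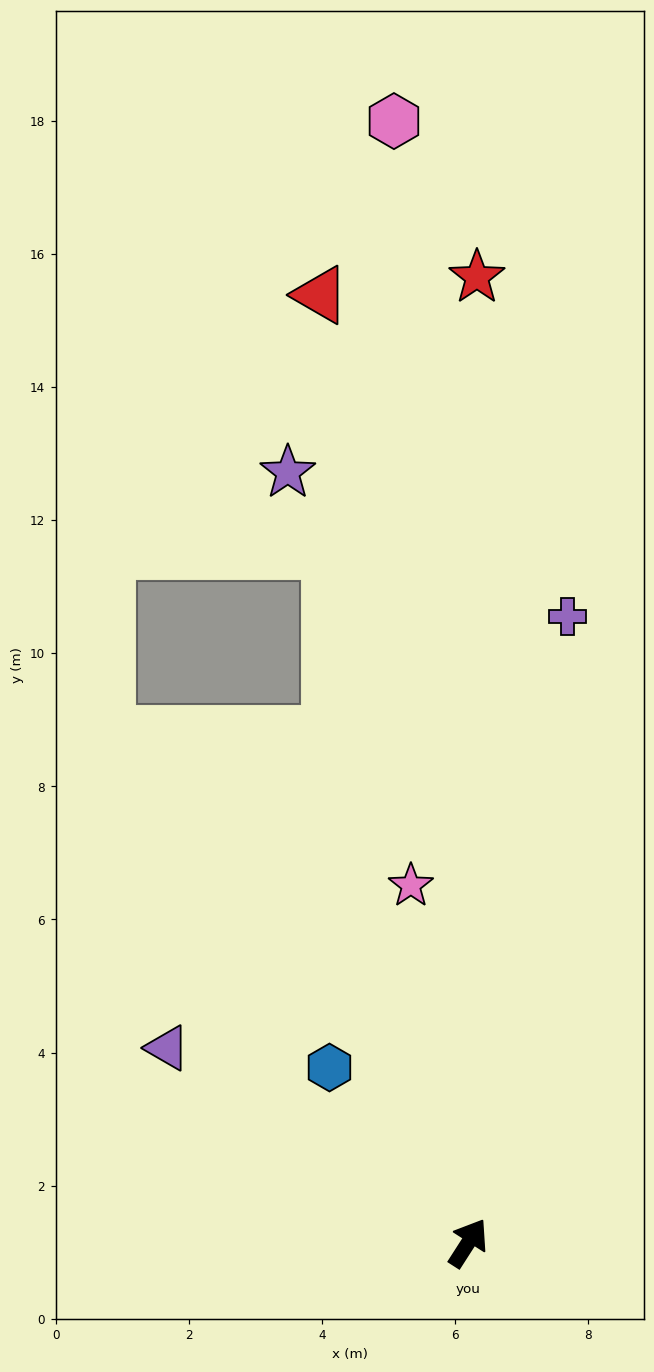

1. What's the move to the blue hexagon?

turn left 71°, forward 3.4 m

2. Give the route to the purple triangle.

turn left 90°, forward 5.4 m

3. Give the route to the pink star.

turn left 42°, forward 5.4 m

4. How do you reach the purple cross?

turn left 24°, forward 9.5 m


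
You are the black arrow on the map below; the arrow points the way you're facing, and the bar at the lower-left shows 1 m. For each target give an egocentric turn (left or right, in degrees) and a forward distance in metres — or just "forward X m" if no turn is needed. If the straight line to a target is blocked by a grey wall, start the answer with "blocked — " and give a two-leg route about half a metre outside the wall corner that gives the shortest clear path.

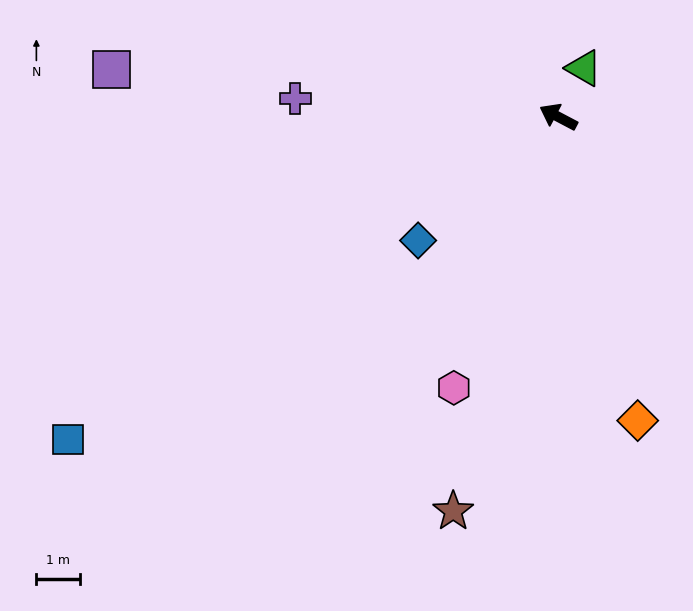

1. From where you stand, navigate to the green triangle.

turn right 90°, forward 1.2 m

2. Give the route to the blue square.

turn left 61°, forward 13.3 m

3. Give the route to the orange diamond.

turn left 132°, forward 7.1 m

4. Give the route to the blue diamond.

turn left 69°, forward 4.2 m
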